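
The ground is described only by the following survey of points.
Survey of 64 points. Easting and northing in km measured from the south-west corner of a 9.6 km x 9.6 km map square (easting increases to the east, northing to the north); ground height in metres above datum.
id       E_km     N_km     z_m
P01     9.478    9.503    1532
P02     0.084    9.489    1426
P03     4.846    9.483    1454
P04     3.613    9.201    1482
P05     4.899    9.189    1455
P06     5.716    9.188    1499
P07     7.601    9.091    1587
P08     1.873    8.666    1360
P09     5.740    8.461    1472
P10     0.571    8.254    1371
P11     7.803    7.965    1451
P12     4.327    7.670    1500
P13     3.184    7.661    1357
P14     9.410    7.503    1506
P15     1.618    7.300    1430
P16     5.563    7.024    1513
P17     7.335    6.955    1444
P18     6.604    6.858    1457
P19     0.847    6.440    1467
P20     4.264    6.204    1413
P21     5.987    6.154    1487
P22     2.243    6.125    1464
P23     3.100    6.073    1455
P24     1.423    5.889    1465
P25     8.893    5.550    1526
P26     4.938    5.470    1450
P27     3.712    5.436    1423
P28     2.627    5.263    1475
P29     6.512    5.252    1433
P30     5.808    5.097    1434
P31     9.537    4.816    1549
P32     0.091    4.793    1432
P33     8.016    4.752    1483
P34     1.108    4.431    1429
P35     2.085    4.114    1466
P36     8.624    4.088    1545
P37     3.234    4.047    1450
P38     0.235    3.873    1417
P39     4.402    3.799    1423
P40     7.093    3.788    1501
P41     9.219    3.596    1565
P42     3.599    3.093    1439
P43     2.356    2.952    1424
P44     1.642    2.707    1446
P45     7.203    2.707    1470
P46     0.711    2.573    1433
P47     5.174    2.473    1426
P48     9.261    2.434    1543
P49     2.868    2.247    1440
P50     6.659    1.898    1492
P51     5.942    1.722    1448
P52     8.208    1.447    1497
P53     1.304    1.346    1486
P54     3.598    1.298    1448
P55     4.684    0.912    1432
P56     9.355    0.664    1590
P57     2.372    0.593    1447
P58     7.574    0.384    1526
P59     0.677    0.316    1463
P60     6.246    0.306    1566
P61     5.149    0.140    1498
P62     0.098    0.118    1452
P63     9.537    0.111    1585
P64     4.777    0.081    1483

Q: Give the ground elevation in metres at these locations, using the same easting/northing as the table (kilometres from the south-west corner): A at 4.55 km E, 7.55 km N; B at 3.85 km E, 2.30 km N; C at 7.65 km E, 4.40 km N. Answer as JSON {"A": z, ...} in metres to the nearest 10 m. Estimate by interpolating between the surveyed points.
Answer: {"A": 1510, "B": 1440, "C": 1520}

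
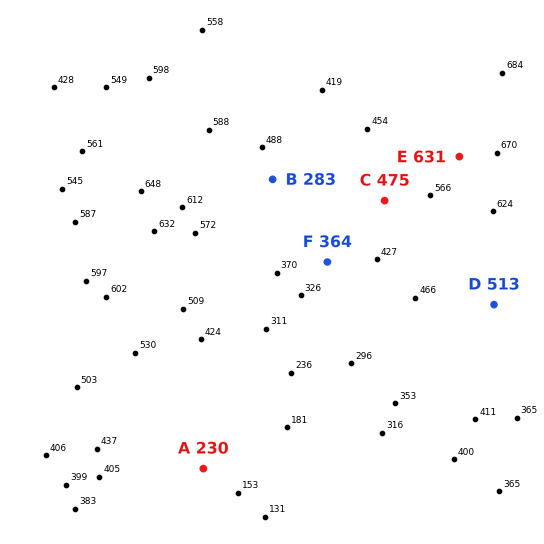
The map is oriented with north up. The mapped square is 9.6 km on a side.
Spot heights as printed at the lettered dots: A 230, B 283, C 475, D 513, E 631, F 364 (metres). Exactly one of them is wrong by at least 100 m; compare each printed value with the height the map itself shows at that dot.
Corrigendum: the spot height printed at B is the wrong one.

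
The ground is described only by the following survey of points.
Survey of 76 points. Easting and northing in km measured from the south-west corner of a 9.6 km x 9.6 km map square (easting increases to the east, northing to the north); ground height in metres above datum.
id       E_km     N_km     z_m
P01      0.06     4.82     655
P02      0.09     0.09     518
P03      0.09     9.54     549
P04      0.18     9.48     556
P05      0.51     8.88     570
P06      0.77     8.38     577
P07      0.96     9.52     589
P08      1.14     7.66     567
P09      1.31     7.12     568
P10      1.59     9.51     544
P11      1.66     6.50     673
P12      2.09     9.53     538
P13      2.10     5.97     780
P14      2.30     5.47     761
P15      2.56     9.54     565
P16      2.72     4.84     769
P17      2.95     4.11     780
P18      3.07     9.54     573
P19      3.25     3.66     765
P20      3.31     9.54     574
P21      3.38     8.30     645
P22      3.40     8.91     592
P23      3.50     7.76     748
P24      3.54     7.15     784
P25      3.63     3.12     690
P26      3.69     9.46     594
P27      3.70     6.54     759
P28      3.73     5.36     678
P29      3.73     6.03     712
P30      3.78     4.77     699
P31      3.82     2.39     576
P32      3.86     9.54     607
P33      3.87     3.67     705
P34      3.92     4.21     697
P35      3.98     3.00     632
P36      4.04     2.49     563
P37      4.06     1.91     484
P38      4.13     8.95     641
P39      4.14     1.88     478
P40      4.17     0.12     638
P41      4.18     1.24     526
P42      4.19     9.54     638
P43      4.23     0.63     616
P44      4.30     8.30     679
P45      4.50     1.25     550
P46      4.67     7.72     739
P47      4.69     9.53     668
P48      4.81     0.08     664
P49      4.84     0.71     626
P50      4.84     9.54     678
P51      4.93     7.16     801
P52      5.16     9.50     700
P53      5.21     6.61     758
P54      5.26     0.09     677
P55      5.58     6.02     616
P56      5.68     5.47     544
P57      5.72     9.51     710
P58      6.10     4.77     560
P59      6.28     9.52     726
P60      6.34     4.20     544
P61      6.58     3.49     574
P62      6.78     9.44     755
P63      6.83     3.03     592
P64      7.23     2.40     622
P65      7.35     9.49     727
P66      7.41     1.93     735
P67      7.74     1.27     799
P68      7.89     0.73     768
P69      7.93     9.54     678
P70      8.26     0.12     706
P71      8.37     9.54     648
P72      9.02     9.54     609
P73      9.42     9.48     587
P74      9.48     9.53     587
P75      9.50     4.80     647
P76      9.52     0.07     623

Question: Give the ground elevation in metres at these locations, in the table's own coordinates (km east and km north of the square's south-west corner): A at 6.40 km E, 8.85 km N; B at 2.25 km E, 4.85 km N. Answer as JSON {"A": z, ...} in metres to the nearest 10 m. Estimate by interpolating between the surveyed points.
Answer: {"A": 710, "B": 760}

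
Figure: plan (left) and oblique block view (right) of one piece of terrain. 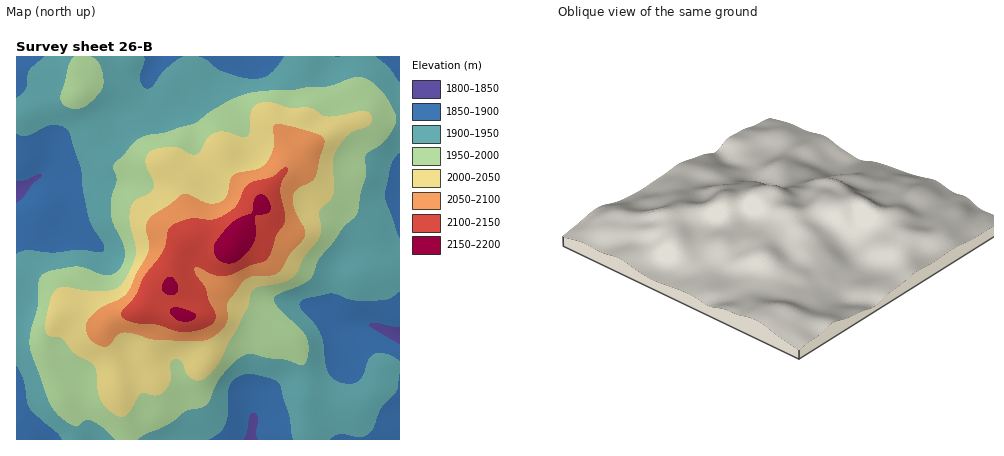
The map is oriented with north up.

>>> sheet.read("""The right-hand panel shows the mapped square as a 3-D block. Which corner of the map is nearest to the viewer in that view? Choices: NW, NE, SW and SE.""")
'NW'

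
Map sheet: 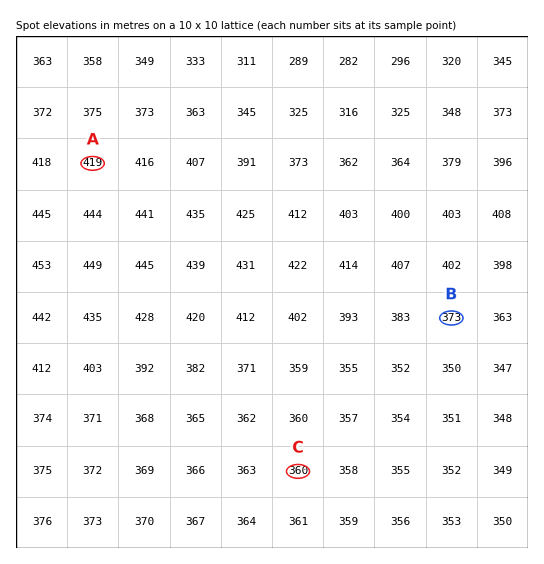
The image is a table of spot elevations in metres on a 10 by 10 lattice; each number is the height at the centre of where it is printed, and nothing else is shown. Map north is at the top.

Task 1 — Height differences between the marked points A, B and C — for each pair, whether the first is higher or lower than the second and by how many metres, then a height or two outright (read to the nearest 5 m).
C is lower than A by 60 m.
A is higher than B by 45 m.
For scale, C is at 360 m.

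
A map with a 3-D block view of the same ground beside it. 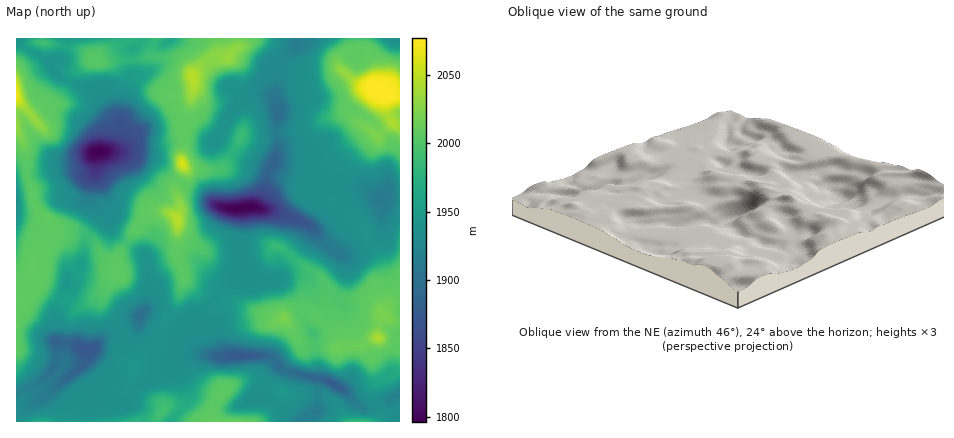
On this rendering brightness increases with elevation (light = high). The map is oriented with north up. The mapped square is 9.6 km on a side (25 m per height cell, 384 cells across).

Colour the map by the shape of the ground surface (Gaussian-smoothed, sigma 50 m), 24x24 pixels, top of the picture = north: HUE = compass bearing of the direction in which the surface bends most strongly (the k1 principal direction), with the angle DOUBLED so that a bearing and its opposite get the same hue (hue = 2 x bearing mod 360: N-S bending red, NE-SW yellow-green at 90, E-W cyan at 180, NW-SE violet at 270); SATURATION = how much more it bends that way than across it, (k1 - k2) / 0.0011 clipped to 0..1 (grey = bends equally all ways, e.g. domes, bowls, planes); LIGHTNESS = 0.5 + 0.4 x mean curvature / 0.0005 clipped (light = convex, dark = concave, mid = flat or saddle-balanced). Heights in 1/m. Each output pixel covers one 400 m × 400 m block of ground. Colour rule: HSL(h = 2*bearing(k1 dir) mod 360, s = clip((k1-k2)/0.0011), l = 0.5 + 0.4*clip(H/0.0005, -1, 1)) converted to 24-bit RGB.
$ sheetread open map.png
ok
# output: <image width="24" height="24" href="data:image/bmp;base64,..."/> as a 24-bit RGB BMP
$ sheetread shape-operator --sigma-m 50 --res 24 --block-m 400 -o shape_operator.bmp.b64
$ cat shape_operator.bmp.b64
<image width="24" height="24" href="data:image/bmp;base64,Qk32BgAAAAAAADYAAAAoAAAAGAAAABgAAAABABgAAAAAAMAGAAATCwAAEwsAAAAAAAAAAAAAM49Pn50ykEA5fIFVZnU9Z3UzbIc4xTe9ymCDT2XKMrKlvoGqjLtZBaY93iVL6kKGm06bqVNwO3VOiZFGM7cadVwUpT0QnGGfunxSR4ZUR1q6qoKdfXuBg36Agn96SnaCh87At5jJXkWnmUtjwIqB51szGl01f3JZqXSKdXmnXWK1l+jevwu3tTo2q7VIMHIqPZRFOZdTK60rGcKYz4rIinqIhXd9c4xoXoFEfXk/WnlTTpOsvL3j59f0eTjtZ6Ooc8XEyFUpmFQAMw8ASJ4CsH1DuMhWvnGlm9NRXrqvJWutOsaOHoJq0HmUbnKPpoSKdHqEfYB+co95N8RnN4MegW8m3zCw4maRTQgjrwsAO9yHY37ZPt2GJLKpztOfOnGG0OK7M6bLMyuMqns/UVceqKYqm5l6iYZyinqDe4GBlodzo0wtgGUoYk0Ud2sCXGIKSStat+zCd2fNiqzCnoO8cYG+tX5AVYq32q9PfCEoeheNuzk1dZfEIMGTjKd7Pna3qHaEhn55hH6BiH2VmHawg2HIwlfMjXncYtTbdr2CaEZ8f5hvf4R1WV6F4eehezqbwnmUN6HBSEuEx3SYi0JDWcc0Z7FOGUtAtnlUm3dvcYNjfnt2gXh9TFB9oYW2gaSrkpC/fVudb36ge4qJeXmIem+Co45pdKSpi3iG1XqBKHuMTXKzxITM3a2nKWk+fkG3N7OKsi2Ry9VLRqNfZHmLVZetUtmqmGjRqXvOuWquiHOKi4l5aGabenaTbJVwnXKBhHx9romFL8LKOE9qo29jtYF+2JfOIcvEY2WGTymE5dW2WZunWIN7cn5peXxZY4Q8OkomxnM8jmpziNKkJGCs3WbIoICSiXSDl3x/jop/zlhHOYmIPDiDsLGFnaqHcD3bYS+AUMR8sMiJoE57UJhrZn+GgXSAk0pHQUN3WsZjmN/V0Uh/cjeHJ35T0YSUs2zAzKSChoB/w1+DWZ6kKYSYcM+22amSVx8qRytRkMaAnohvfnWuhLTHVlGBaliDwIKjbrjSbubBlXBHgDI9ZDk0eJ1aT5Y9UyZm3bmchYB+j3+DpoidTuPhNHKo0B5/4XXFVLXNrUZfWMRFZNKUsUSqboHNaHLfodvlpa7boGW1jTqJrTRYfaSXfpCEcpOKIjxx1X8yo517jMXUl8LhtyiGd0RWIVhu4p+OhGGQTqDBqeSRS+rOYcfqOEC+Z0icwEpXizYZUBwIYB4KdMyAgImGf5OBWICVSVOM4Komk+p6WmAaeVMlXEmdlXW5LD964MCNYH6fTcWi8eikVXIOMxMAMy8AKDIBMiwDoTYZWOGqj9XSf4yKfYaAhKF7eFh8SkV2u+5m0dahNDiXguHBKkShZCSM2I3cPdDO0XuuaqRy4YxVtwJVTUCalcDITLHOLbTEPFmxnsWYfoKCgIF/io16imhfh4pfMyxfzvahY686wbhEfTsnNoGtUGaqOa5EUi6ewF9Y4C2d+f9gflznn5jrp8jaj3vQHWCcaJS0p4p4g4B+gH5+iHd2i1VZj5lRJxlQqtqAo3Y4q7IuO5wxGjwqS2Aui146KGBkzpwjHXeW/P/MKLe8i0Gs3GhvaYdMrEJGLU5crbB7goN/hnSBf1RlsUJw3YRtFYqmfcRr2imIyuafqTO8MiBuIZeKNcVlM3eQX03JuNVmzLxWf28pK1VC2F1wrcWMkG20KTeLhKZwhHlvcFNYmkV5fLqWvbGOSkCLeyqYit+y1qGHiC69fDrORKWkZm+PezdVImsru9ZUnJZ91HSRJZKFK6+Z3aOhWGmnLy+mqn+Gvkm8nlK2bcGpfbmqjzNdjN2PJvKTlkGKu4Z2W0TKumrInDulWTM3R5irYC+hg9qHqVVUka9ldl/GMnx0pYtHsZhpMSlOrLJqSJCKvFmzsKJ4cx0rlMlPp8EqHmfVbJOpjr/Jt1imjk+OrHSxbmi/JzauyOfge4WQvkmMqsyGKKOJk06ZfZFrmFJQQ0eDiaiCb1t7kYEqrDOIm8nVjrS1nMnIlie0T69qZh86wR04m2kpXnwkPKlDM5RmYagnr2WGZ2zKyJqJuRpVRGEYMrsjXFicWXmjgo98Six72c6GVNe7T77hwKXbt+DBrobKhx5HQG80hkKHvrXYpazbdmbJclTWVLLLW7mqR7Fmv2COsG7Hsqrcz71xKFpXXJZ7eHSrIiSV1N6zuK1bTms+Zpgq08VFxQBau6f/cZrzQbnhh6rOwY3OulvCQYVzx71JH3RUt1hiYYRYdKNtsYO94JjZVpHhTZ+fQGpRR4yMKMph46DcnaLalOjWWx0o"/>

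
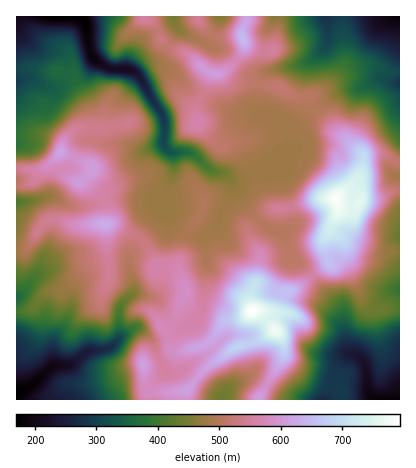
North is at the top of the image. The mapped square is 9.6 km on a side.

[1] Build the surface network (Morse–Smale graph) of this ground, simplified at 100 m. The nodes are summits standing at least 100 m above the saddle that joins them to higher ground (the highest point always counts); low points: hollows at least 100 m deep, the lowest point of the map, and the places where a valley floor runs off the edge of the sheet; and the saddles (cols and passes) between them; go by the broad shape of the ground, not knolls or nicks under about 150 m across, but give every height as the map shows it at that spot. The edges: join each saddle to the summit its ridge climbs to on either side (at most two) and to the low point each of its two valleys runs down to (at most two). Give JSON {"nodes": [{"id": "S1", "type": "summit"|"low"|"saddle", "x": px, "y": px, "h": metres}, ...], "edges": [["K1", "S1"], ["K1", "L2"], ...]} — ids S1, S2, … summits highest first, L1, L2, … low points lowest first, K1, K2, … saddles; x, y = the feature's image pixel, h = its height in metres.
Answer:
{"nodes": [
{"id": "S1", "type": "summit", "x": 252, "y": 310, "h": 794},
{"id": "S2", "type": "summit", "x": 336, "y": 198, "h": 790},
{"id": "S3", "type": "summit", "x": 242, "y": 38, "h": 649},
{"id": "L1", "type": "low", "x": 16, "y": 392, "h": 169},
{"id": "L2", "type": "low", "x": 52, "y": 16, "h": 171},
{"id": "L3", "type": "low", "x": 388, "y": 400, "h": 180},
{"id": "L4", "type": "low", "x": 398, "y": 16, "h": 180},
{"id": "L5", "type": "low", "x": 222, "y": 400, "h": 441},
{"id": "K1", "type": "saddle", "x": 268, "y": 320, "h": 746},
{"id": "K2", "type": "saddle", "x": 268, "y": 384, "h": 589},
{"id": "K3", "type": "saddle", "x": 312, "y": 276, "h": 558},
{"id": "K4", "type": "saddle", "x": 142, "y": 242, "h": 531},
{"id": "K5", "type": "saddle", "x": 312, "y": 108, "h": 499},
{"id": "K6", "type": "saddle", "x": 260, "y": 168, "h": 480}],
"edges": [["K1", "S1"], ["K1", "L1"], ["K1", "L3"], ["K2", "S1"], ["K2", "L3"], ["K2", "L5"], ["K3", "S1"], ["K3", "S2"], ["K3", "L2"], ["K3", "L3"], ["K4", "S1"], ["K4", "L1"], ["K4", "L2"], ["K5", "S2"], ["K5", "S3"], ["K5", "L2"], ["K5", "L4"], ["K6", "S1"], ["K6", "S3"], ["K6", "L2"]]}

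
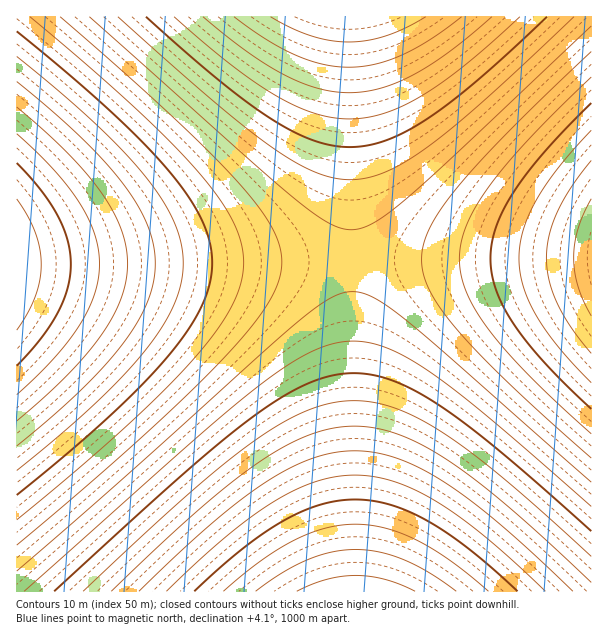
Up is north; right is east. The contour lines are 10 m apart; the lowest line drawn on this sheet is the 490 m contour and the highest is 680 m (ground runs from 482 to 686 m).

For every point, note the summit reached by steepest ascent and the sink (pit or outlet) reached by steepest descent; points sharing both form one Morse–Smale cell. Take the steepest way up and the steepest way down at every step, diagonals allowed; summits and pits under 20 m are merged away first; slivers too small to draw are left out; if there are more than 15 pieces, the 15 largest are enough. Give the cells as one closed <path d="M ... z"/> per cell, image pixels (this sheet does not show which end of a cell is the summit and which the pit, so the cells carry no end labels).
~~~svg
<path d="M351 260l-334 4-1 327 338 1z"/><path d="M348 16l-331 0-1 247 118 1 217-4-1-213z"/><path d="M591 259l-239 2 4 331 236-1z"/><path d="M591 16l-242 1 4 243 239-2z"/>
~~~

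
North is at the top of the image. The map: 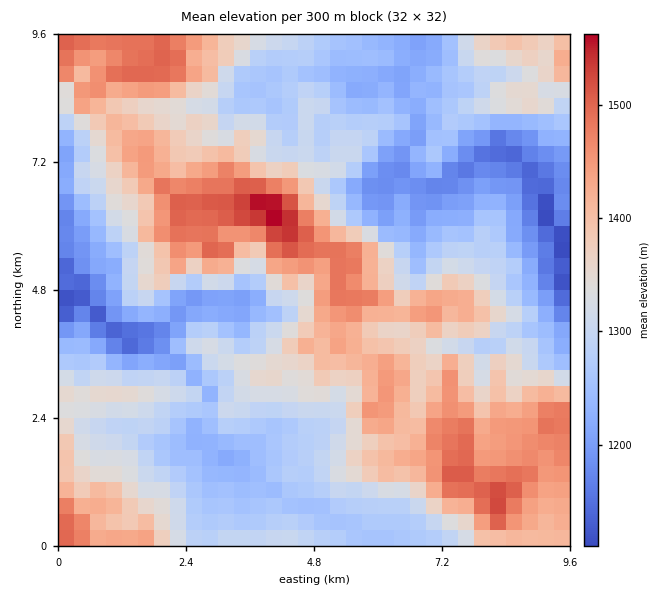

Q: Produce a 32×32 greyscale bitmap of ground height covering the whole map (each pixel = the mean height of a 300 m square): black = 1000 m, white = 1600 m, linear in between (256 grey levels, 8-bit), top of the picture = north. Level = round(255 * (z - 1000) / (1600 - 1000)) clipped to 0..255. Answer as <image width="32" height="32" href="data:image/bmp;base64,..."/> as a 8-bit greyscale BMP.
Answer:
<image width="32" height="32" href="data:image/bmp;base64,Qk02CAAAAAAAADYEAAAoAAAAIAAAACAAAAABAAgAAAAAAAAEAAATCwAAEwsAAAABAAAAAAAAAAAAAAEBAQACAgIAAwMDAAQEBAAFBQUABgYGAAcHBwAICAgACQkJAAoKCgALCwsADAwMAA0NDQAODg4ADw8PABAQEAAREREAEhISABMTEwAUFBQAFRUVABYWFgAXFxcAGBgYABkZGQAaGhoAGxsbABwcHAAdHR0AHh4eAB8fHwAgICAAISEhACIiIgAjIyMAJCQkACUlJQAmJiYAJycnACgoKAApKSkAKioqACsrKwAsLCwALS0tAC4uLgAvLy8AMDAwADExMQAyMjIAMzMzADQ0NAA1NTUANjY2ADc3NwA4ODgAOTk5ADo6OgA7OzsAPDw8AD09PQA+Pj4APz8/AEBAQABBQUEAQkJCAENDQwBEREQARUVFAEZGRgBHR0cASEhIAElJSQBKSkoAS0tLAExMTABNTU0ATk5OAE9PTwBQUFAAUVFRAFJSUgBTU1MAVFRUAFVVVQBWVlYAV1dXAFhYWABZWVkAWlpaAFtbWwBcXFwAXV1dAF5eXgBfX18AYGBgAGFhYQBiYmIAY2NjAGRkZABlZWUAZmZmAGdnZwBoaGgAaWlpAGpqagBra2sAbGxsAG1tbQBubm4Ab29vAHBwcABxcXEAcnJyAHNzcwB0dHQAdXV1AHZ2dgB3d3cAeHh4AHl5eQB6enoAe3t7AHx8fAB9fX0Afn5+AH9/fwCAgIAAgYGBAIKCggCDg4MAhISEAIWFhQCGhoYAh4eHAIiIiACJiYkAioqKAIuLiwCMjIwAjY2NAI6OjgCPj48AkJCQAJGRkQCSkpIAk5OTAJSUlACVlZUAlpaWAJeXlwCYmJgAmZmZAJqamgCbm5sAnJycAJ2dnQCenp4An5+fAKCgoAChoaEAoqKiAKOjowCkpKQApaWlAKampgCnp6cAqKioAKmpqQCqqqoAq6urAKysrACtra0Arq6uAK+vrwCwsLAAsbGxALKysgCzs7MAtLS0ALW1tQC2trYAt7e3ALi4uAC5ubkAurq6ALu7uwC8vLwAvb29AL6+vgC/v78AwMDAAMHBwQDCwsIAw8PDAMTExADFxcUAxsbGAMfHxwDIyMgAycnJAMrKygDLy8sAzMzMAM3NzQDOzs4Az8/PANDQ0ADR0dEA0tLSANPT0wDU1NQA1dXVANbW1gDX19cA2NjYANnZ2QDa2toA29vbANzc3ADd3d0A3t7eAN/f3wDg4OAA4eHhAOLi4gDj4+MA5OTkAOXl5QDm5uYA5+fnAOjo6ADp6ekA6urqAOvr6wDs7OwA7e3tAO7u7gDv7+8A8PDwAPHx8QDy8vIA8/PzAPT09AD19fUA9vb2APf39wD4+PgA+fn5APr6+gD7+/sA/Pz8AP39/QD+/v4A////ANTKtri3up6Kenh+fn6AgX13dXBtbnBydX2Jqauvrq6v08ivp6OsloV1cnRxcnZ4dG9tbnJycnV/j5i91sG3sLTKtLWxopeShXNub2xucW1ra3R2d3h4gpuxtNLfzLu1t7GhrqiWiYp8cGpsaWpocHJ2gX6Di4mZtdDR1t3WxLq7ppmTko2CfHRsZWRjZ3B2dX2MlKGsqK/C2NjLzdHOv8Gnj4uMin1waWlhXWBpb3R3foibqK61ucHR1L6/w8bByKSKhoR+dG9pYWJmaWlvdXd6hpSeqKuzyc7Tur3AxcfJloaBfHt9em1iand2cm5yeHl/lLa4razGzM+2vsDBz82OjYuHiYR9dXJvg4F8fH+CgYOfwb6uo7nDvqe4tbvKzJWRlZaUkIqEfmJ+iIqKi5GSiZSxwLOercKrmamcrbKuiX2FhHx9gHphcXmLlpiQkqKbnbO/uJ6mw5+KppKUmIdycHRjWV9aVmiDiY6QlZearKuwtLyxn5u0n4eelYJyaWZnXEg9RU5phYqDdXuKobOsurOppqGcjYeAdniHgW5fUltFOj9CSVl1eGxkeYKQobG4s6KamqCtm6GcgXpuaFs4STZSXWNfUlteXFpla3uVt8DFs7KwvMCvtKmYiXZgSTM2SVh5gG1ZUlhZV1+BhI+9zs3LvKCyuba0n4h4ZlU9PjtNYX6WoIF0h4NtdJGqmbjOxrKehnyRopyNf29iSDI7T1tef5GkuZy2s46JuL3CvM7NspyAaX6IhH98dl1DN0lRXWl6kqjEvtTSrKLQ2tLPz8uzkXZkcXl7eHhmVEUvSlVle4uuxNDOz8LBx+Dl1sGvoYtnZVxmbmx3clxOPTFJXG2Ij6fA1dPT19/k7+bLtIhyYVZgVF5fX25vXEcvRlFpepGXo8PX1tna4e3s26+WfGVSUV1RUFVXYWJXQDFNXnyDl6K3zsfKzs7Y1sq/o4JxXU5NUU1JSk9WUlE9PEtcgIqbr763q7e9yb2mnKGMi4d2Vk1LWmFJQ0tJRTtDTFl1jaq6v7OjoqiuoYuCgYN7goJvV1FjcV5NQT48R01TYnmVrLi6r6KZkIufloB2gXZ/f3pnXFZrbFlTQktRYWJ7kKOwq6KZlJyYf4iHdHODdnh1dnVuWWZ0cGxjY2ZqcJC6saSel5WSiYh2cHFuc4OBbWhma2JeanF7ho2Sl5J9kb/Etrq+vK2akoBubXB1fHdoXF1jWmNibW96j5WViovHrsLQ1NTTzbqthXJwbXJsaWFgYFxYX2ZudXx7g4+Zr8/CvcfP0tXStKuhi3l0dXZvZ2hpZ19bXWmBkI6YnZi11tHNztDQ1Mu+sKCXioOAenNta2ZiXlhcbIWao6iinKs="/>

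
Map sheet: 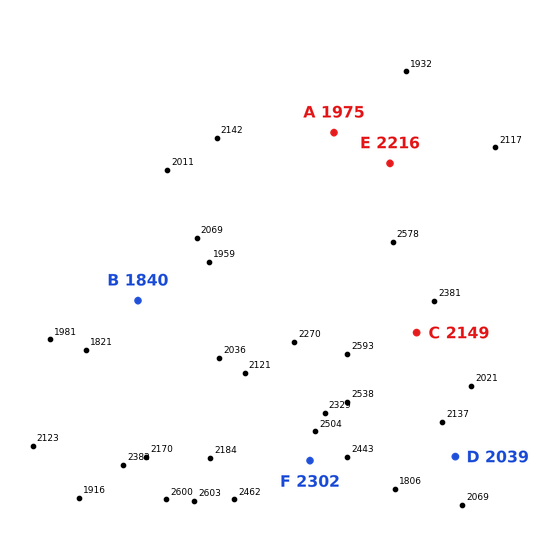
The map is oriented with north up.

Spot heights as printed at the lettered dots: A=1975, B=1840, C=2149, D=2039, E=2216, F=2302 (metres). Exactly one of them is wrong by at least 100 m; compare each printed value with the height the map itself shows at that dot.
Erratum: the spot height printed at C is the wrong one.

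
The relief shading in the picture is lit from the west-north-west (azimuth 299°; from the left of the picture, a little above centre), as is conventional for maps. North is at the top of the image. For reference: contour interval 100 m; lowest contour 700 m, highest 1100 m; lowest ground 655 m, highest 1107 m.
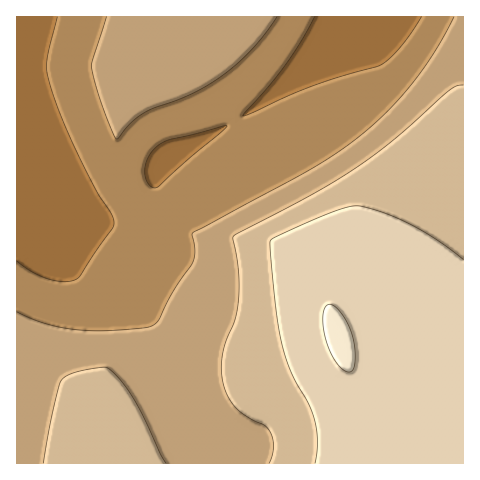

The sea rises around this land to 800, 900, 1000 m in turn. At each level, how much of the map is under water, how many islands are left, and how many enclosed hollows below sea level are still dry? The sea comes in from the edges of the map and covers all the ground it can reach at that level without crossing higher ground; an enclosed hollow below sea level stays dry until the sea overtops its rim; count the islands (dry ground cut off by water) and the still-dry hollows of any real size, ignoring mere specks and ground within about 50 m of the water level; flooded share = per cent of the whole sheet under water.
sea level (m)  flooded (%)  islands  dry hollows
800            38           0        0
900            62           0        0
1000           79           0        0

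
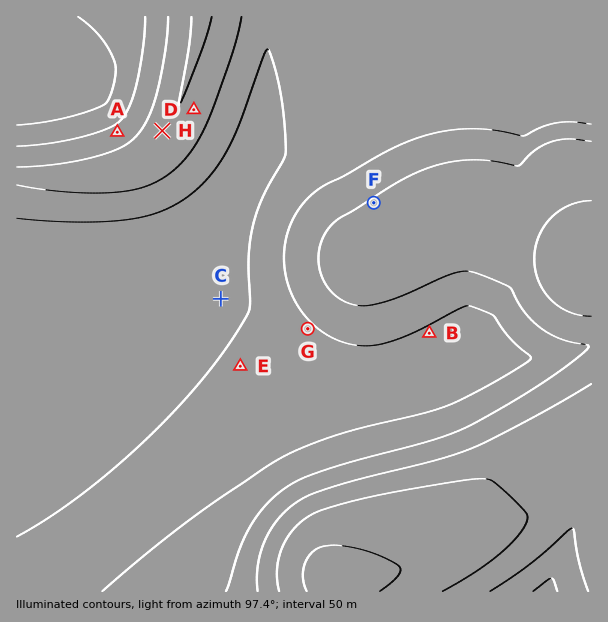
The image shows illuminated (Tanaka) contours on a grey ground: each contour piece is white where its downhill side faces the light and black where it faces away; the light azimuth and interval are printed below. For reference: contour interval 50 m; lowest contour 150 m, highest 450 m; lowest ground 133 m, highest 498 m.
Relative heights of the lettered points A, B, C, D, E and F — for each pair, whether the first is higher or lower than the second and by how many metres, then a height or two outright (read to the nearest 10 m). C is higher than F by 110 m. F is lower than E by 90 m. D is lower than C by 90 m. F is lower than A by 80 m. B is higher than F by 60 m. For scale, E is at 390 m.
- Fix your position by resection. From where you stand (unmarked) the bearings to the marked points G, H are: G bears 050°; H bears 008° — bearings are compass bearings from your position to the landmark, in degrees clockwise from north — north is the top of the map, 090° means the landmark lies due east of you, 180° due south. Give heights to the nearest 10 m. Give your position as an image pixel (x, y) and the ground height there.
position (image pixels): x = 111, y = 494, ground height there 390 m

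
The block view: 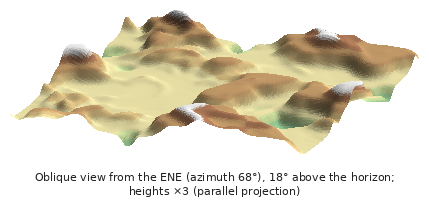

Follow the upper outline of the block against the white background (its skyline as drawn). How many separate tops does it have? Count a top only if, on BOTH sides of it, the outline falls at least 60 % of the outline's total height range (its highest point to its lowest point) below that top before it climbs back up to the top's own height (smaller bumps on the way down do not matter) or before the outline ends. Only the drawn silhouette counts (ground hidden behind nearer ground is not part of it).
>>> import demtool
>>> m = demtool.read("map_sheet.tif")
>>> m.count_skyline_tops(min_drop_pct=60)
0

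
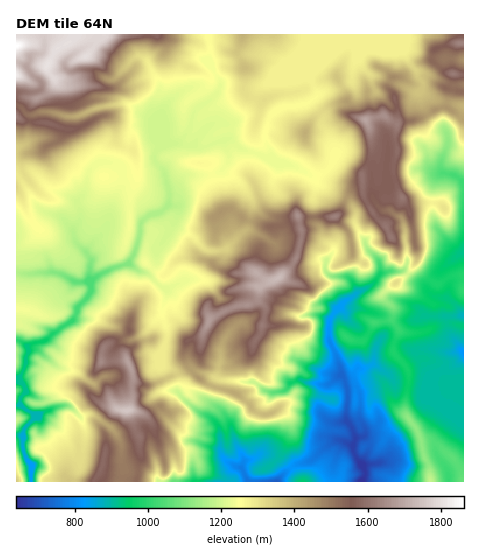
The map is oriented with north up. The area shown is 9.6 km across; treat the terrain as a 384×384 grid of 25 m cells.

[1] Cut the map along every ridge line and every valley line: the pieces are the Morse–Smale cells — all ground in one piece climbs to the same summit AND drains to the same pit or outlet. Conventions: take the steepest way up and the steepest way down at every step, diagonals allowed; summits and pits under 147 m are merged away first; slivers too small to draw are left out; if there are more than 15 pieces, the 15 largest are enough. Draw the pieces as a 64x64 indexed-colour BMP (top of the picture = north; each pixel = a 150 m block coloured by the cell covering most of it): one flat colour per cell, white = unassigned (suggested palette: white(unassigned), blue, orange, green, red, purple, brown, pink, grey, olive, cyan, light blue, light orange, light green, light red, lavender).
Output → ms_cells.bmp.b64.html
<image width="64" height="64" href="data:image/bmp;base64,Qk12CAAAAAAAAHYAAAAoAAAAQAAAAEAAAAABAAQAAAAAAAAIAAATCwAAEwsAABAAAAAAAAAA////ALR3HwAOf/8ALKAsACgn1gC9Z5QAS1aMAMJ34wB/f38AIr28AM++FwDox64AeLv/AIrfmACWmP8A1bDFAABERERESIiIiIiIiIiIiIiFVVVVVVVVVVWZmZmZmZmZAEREREREiIiIiIiIiIiIiFVVVSVVVVVVVZmZmZmZmZkARERERESIiIiIiIiIiIiCVVVSIlVVVVVVmZmZmZmZmQREREREREiIiIiIiIiIiCIiVSIiIiVVVVWZmZmZmZmZBERERERESIiIiIiIiIiCIiIiIiIiIlVVVZmZmZmZmZkERERERERIiIiIiIiIiIIiIiIiIiIiJVJVmZmZmZmZmQREREREREiIiIiIiIiIgiIiIiIiIiIiIlWZmZmZmZmZBERERERESIiIiIiIiIiCIiIiIiIiIiIiVZmZmZmZmZkARERERERIiIiIiIiIiCIiIiIiIiIiIiVZmZmZmZmZmQAERERERESIiIiIiIiCIiIiIiIiIiJVVVmZmZmZmZmVBERERERERIiIiIiIiCIiIiIiIiIiIlVVWZmZmZmZlVUUREREREREiIiIiIgiIiIiIiIiIiIiVVVZmZmZmZlVVRREREREREiIiIiIgiIiIiIiIiIiIiJVVVmZmZmZlVVVFERERERESIiIiIiCIiIiIiIiIiIiIlVZmZmZmZVVVVUURERERERIiIRESIIiIiIiIiIiIiIiJVmZmZlVVVVVVRRERERERIiIhEREQiIiIiIiIiIiIiIiVZmZlVVVVVVVFEREREREiIhEREMzIiIiIiIiIiIiIiJVVZlVVVVVVVURREREREREREREQzMiIiIiIiIiIiIiIlVVVVVVVVVVVRFERERERERERERDMyIiIiIiIiIiIiIiVVVVVVVVVVVVEUREREREREREREMzIiIiIiIiIiIiIiVVVVVVVVVVVVURERREREREREREQzMzIiIiIiIiIiIiJVVVVVVVVVVVVREREUREREREREREMzMyIiIiIiIiIiIlVVVVVVVVVVVVERERFEREREREREMzMzIiIiIiIiIiIiVVVVVVVVVVVVURERERREREREREQzMzMyIiIiIiIiIiJVVVVVVVVVVVVREREREURERERERDMzMzMyIiIiIiIiIiVVVVVVVVVVVVERERERREREREREMzMzMzMzMiIiIiIiIlVVVVVVVVVVUREREREURERERERDMzMzMzMzIiIiIiIiJVVVVVVVVVVRERERERFERERERDMzMzMzMzMiIiIiIiIiBVVVVVVVVVEREREREURERERDMzMzMzMzMzIiIiIiIiAAVVVVV1VVURERERERFERERDMzMzMzMzMzIiIiIiIiIAAFVVd3dVVRERERERERFEQRMzMzMzMzMzIiIiIiIiIiAAd3d3d3VVERERERERERERETMzMzMzMzMiIiIiIiIiIAB3d3d3d1URERERERERERERMzMzMzMzMzIiIiIiIiIiB3d3d3d3dREREREREREREREzMzMzMzMzMyIiIiIiIiJ3d3d3d3fdERERERERERERERMzMzMzMzMzMiIiIiIiInd3d3d3fd0RERERERERERERETMzMzMzMzMyIiIiIiInd3d3d3d93RERERERERERERERMzMzMzMzMzIiIiIiIid3d3d3d93dERERERERERERERETMzMzMzMzMzMiIiIiJ3d3d3d33d0RERERERERERERERMzMzMzMzMzMzMzMyJ3d3d3d3fd3RERERERERERERERMzMzMzMzMzMzMzMzMnd3d3d3d93dEREREREREREREREzMzMzMzMzMzMzMzM3d3d3d3d33d0RERERERERERERETMzMzMzMzMzMzMzOqp3d3d3d3fd3REREREREREREREREzMzMzMzMzMzMzOqqqd3d3d3d93dERERERERERERERERMzMzMzMzMzMzOqqqp3d3d3d33dARERERERERERERERERERMzMzMzMzZmqqqqd3d3d3dwABERERERERERERERERERETMzMzNmZmZqqqp3d3d3d3AAERERERERERERERERERERMzM2ZmZmZmaqqqd3d3d3cAAAABEREREREREREREREREzNmZmZmZmZqqqp3d3d3dwAAAAAREREREREREREWERETZmZmZmZmZqqqqnd3d3d3cAAAAAERERERERERERZhERZmZmZmZmZmqqqqd3d3d3dwAAAAAREREREREREREWYRFmZmZmZmZmqqqqd3d3d3d8AAARERERERERERERERZmZmZmZmZmZmaqqqp3d3d3d8zAERERERERERERERERFmZmZmZmZmZmZqqqqqqqd3d8zMwRERERERERERERERERZmZmZmZmZmZqqqqqqqp3d8zMzBERERERERERERERERERZmZmZmZmZqqqqqqqqnd3zMzMEREREREREREREREREREWZmZmZmZmbqqqqqqqd3fMzMwRERERERERERERERERERZmZmZmZmZu7qqqqqd3d8zLzBERERERERERERERERERFmZmZmZmZu7u7qqqqnequ7vM8RERERERERERERERERFmZmZmZmZm7u7uqqqqqqu7u8z/8REREREREREREREREWZmZmZmZmZu7u6qqqqqq7vMzP//8RERERERERERERERZmZmZmZmZmvu7uqqqqq7u8zM////ERERERERERERERFmZmZmZmZma77u6qqqq7u7zMz////xEREREREREREREWZmZmZmZmZru767u7u7u7u7zP////8RERERERERERERZmZmZmZmZmu7u7u7u7u7u7u7"/>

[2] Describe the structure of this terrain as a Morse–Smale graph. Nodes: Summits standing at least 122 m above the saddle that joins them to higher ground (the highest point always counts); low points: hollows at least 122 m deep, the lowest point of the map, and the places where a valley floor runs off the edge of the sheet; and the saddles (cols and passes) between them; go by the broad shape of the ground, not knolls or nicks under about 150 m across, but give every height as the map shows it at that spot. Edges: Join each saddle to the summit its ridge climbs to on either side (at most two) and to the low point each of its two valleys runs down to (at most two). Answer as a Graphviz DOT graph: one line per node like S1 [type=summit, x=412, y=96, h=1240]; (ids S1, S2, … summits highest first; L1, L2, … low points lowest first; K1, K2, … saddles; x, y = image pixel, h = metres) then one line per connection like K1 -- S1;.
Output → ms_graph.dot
graph terrain {
  S1 [type=summit, x=17, y=46, h=1863];
  S2 [type=summit, x=126, y=410, h=1757];
  S3 [type=summit, x=278, y=278, h=1737];
  S4 [type=summit, x=365, y=120, h=1695];
  S5 [type=summit, x=460, y=43, h=1633];
  S6 [type=summit, x=17, y=480, h=1348];
  S7 [type=summit, x=17, y=420, h=1191];
  S8 [type=summit, x=431, y=481, h=1183];
  L1 [type=low, x=362, y=480, h=639];
  L2 [type=low, x=32, y=481, h=826];
  K1 [type=saddle, x=347, y=198, h=1440];
  K2 [type=saddle, x=430, y=114, h=1437];
  K3 [type=saddle, x=423, y=89, h=1361];
  K4 [type=saddle, x=172, y=375, h=1354];
  K5 [type=saddle, x=221, y=250, h=1338];
  K6 [type=saddle, x=262, y=107, h=1307];
  K7 [type=saddle, x=408, y=386, h=958];
  K8 [type=saddle, x=28, y=411, h=892];
  K9 [type=saddle, x=25, y=452, h=856];
  K1 -- S3;
  K1 -- S4;
  K1 -- L1;
  K1 -- L2;
  K2 -- S4;
  K2 -- S5;
  K2 -- L1;
  K3 -- S4;
  K3 -- S5;
  K3 -- L1;
  K3 -- L2;
  K4 -- S2;
  K4 -- S3;
  K4 -- L1;
  K4 -- L2;
  K5 -- S3;
  K5 -- L1;
  K5 -- L2;
  K6 -- S1;
  K6 -- S3;
  K6 -- L2;
  K7 -- S4;
  K7 -- S8;
  K7 -- L1;
  K8 -- S2;
  K8 -- S7;
  K8 -- L2;
  K9 -- S2;
  K9 -- S6;
  K9 -- L2;
}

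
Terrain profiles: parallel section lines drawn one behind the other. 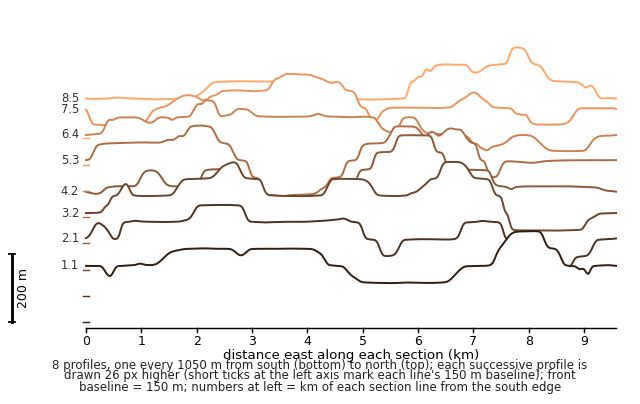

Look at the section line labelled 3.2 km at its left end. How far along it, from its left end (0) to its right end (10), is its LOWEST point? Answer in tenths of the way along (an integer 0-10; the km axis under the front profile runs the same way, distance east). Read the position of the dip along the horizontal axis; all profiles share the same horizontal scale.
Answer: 9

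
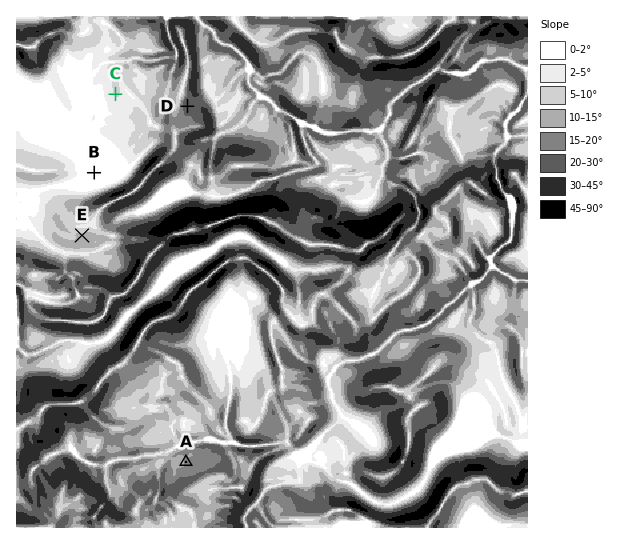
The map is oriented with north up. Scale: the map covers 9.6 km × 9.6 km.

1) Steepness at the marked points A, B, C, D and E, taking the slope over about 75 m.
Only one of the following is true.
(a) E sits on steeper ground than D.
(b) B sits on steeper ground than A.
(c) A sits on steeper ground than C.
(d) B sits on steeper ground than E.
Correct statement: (c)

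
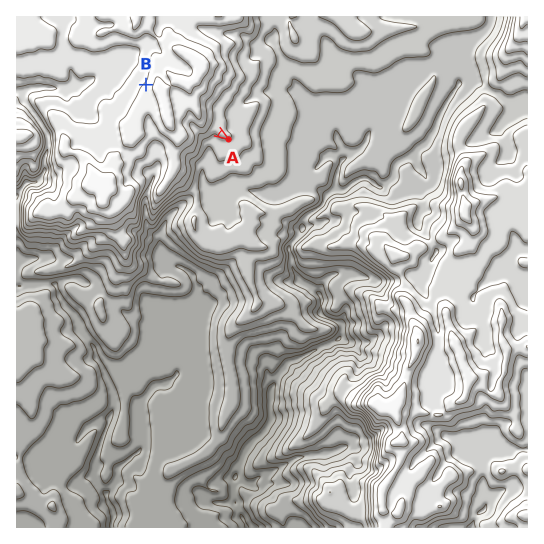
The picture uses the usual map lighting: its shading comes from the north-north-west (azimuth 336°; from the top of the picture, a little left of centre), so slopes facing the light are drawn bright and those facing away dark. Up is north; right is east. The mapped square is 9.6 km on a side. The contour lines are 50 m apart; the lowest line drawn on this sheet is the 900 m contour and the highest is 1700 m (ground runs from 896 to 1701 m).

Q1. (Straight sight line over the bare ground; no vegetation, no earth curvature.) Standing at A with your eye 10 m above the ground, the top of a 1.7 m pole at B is out of sight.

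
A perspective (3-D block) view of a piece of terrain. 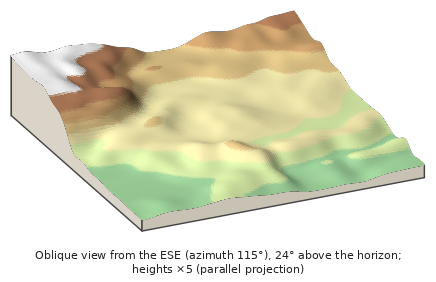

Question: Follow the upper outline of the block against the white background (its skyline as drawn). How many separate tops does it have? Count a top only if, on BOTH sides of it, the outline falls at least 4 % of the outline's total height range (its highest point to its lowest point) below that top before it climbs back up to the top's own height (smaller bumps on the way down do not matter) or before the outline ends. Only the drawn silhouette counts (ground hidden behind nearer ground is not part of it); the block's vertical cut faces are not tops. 2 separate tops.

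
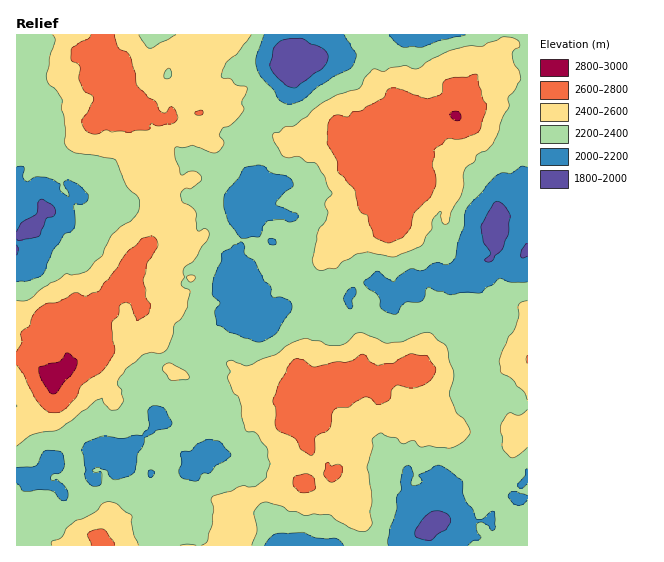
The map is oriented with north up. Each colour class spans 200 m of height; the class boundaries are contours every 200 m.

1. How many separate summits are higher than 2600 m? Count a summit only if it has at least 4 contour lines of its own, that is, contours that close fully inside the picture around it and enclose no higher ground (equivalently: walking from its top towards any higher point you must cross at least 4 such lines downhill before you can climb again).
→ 0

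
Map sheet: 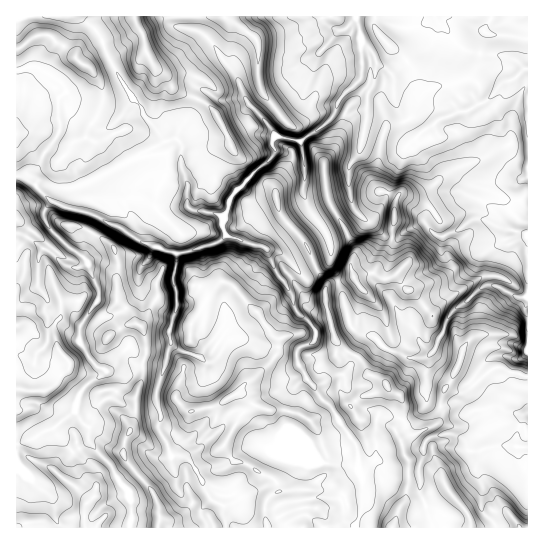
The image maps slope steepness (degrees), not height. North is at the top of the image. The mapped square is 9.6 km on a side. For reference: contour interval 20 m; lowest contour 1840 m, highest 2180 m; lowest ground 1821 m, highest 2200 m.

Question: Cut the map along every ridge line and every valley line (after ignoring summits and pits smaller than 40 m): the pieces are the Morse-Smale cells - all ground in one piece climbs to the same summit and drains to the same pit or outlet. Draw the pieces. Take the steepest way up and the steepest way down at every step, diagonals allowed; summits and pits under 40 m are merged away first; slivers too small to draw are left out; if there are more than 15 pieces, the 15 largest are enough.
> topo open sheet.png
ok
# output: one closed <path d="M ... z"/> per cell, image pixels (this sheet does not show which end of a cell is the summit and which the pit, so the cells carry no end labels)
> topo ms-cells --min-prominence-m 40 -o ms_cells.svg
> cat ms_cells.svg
<path d="M527 16l-352 0 0 7 3 4 23 5 8 7 12 19 14 15 13 30 17 18 10 14-3 7 3 7-2 6-19 17-12 15-6 3-7 11-1 9-4 7-9-4-21-2-6-4 0-22-7-18 0-22-4-6-12 2-17 10 1 22-13 13-11 17 8 16 0 8-4 6-35-18-23-6-20-8-16-17-9-7-10 0 0 72 11-12 26 16 16 14 9 1 9-4 12 25 0 9-19 28-1 15 14 22 12 8-21 16-5 8-4 16-22 18 18 22 14-6 4-6 6 10 16 16 9 18 8 8 3 8 1 19-2 10 95-1-1-21-15-8-17-35-10-7-11-1-3-10-9-15 2-13-4-11-1-13 15-48 12 7 16 5 25-32 0-22 3-6 36-35 4-11 15 29 9-5 4-7 8 8 3 0 17-9 8-8 0-14-7-16-9-12 35-20 5 13 32 27 11 0 23-14 4 0 10 12 10 1 13-5 17-12 11 1 15 8 27 6z"/><path d="M267 251l-4 11-36 35-3 6 0 22-25 32-16-5-12-7-15 48 1 13 4 11-2 13 9 15 3 10 11 1 5 3 10 12 12 27 15 8 2 22 128 0 1-2-5-2-5-6-2-15 6-3 10-1 4-4 0-16-4-8-2-22-26-43-10-7-6-12-8-8-10-17 0-12 6-5 10-2 3-6 0-6-11-14-8-4-4-8-1-11-15-20z"/><path d="M81 16l-65 1 0 158 7 1 12 8 16 17 20 8 23 6 35 18 4-6 0-8-8-16 11-17 13-13-1-22 16-10-7-11-10-11-6-12-9-9-12-19-24-49z"/><path d="M174 16l-92 0-1 2 12 9 8 11 4 13 15 28 12 19 9 9 6 12 10 11 8 11 12-2 3 3 1 25 7 18 0 22 6 4 21 2 8 4 5-7 1-9 7-11 6-3 10-13 21-19 2-6-3-7 3-7-10-14-17-18-13-30-14-15-12-19-8-7-23-5-3-4z"/><path d="M427 401l-6 10-16 9-7-3-21 0-2 17 1 24-9 9-8 3 4 9 0 27-8 21 172 1 1-81-12-1 3-20 4-9 2-2-19-3-5-4-32 3-11-8-23 2z"/><path d="M527 236l-17 8-13 1-20 11-6 11-15 16-10 10-23 16-10 12 0 6 7 15 12 11-4 5 0 9-3 6 2 28 8 4 23-2 11 8 32-3 5 4 13 3 7-2-7 13-3 11 1 10 11-1z"/><path d="M350 197l-35 20 9 12 7 16 0 21 6 11 12 46 10 10 14 3 12 12 16 5 5 4 20 0 6-4-13-14-6-12 2-10 32-24 24-26 6-11 20-11 13-1 18-9-27-7-19-9-7 0-17 12-13 5-10-1-10-12-4 0-23 14-11 0-32-27z"/><path d="M330 260l-7 7-17 9-3 0-8-8-2 5-10 8 9 13 1 11 4 8 8 4 11 14-1 10-18 9 0 12 10 17 8 8 6 12 10 7 9 17 16 22 3 24 3 0 14-11-1-24 2-17 21 0 7 3 10-5 10-10 0-32 4-16-23 0-5-4-16-5-12-12-18-5-6-8-6-29z"/><path d="M27 237l-11 13 1 194 14-4 10-7 12-4 20-16 6-18 5-8 21-16-12-8-14-22 1-15 19-28 0-9-10-23-4-2-7 4-9-1-16-14z"/><path d="M54 429l-5 0-18 11-15 5 0 82 113 1 3-10-1-19-3-8-8-8-9-18-16-16-6-10-4 6-14 6z"/><path d="M362 496l-3 3-10 1-6 3 2 15 8 7 3 0 4-8 3-11z"/>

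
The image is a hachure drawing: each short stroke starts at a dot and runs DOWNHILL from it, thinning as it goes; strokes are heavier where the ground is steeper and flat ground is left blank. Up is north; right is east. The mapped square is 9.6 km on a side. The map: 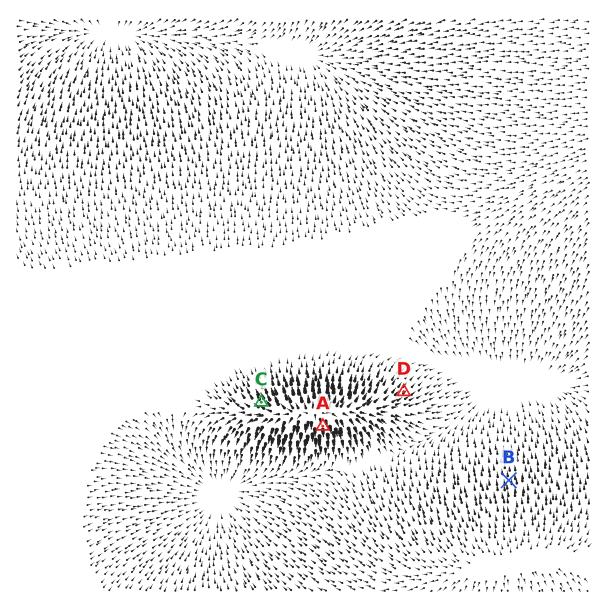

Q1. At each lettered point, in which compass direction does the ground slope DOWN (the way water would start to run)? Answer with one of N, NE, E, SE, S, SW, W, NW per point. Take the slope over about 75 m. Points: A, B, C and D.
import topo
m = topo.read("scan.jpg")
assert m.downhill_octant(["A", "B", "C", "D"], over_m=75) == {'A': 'S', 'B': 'N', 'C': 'NW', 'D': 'NE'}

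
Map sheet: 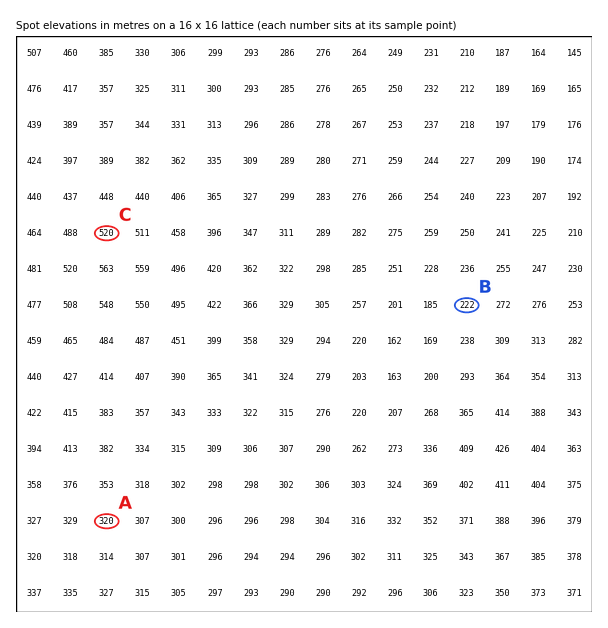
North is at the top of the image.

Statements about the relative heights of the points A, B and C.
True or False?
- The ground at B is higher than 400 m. False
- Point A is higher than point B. True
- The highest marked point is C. True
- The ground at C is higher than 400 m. True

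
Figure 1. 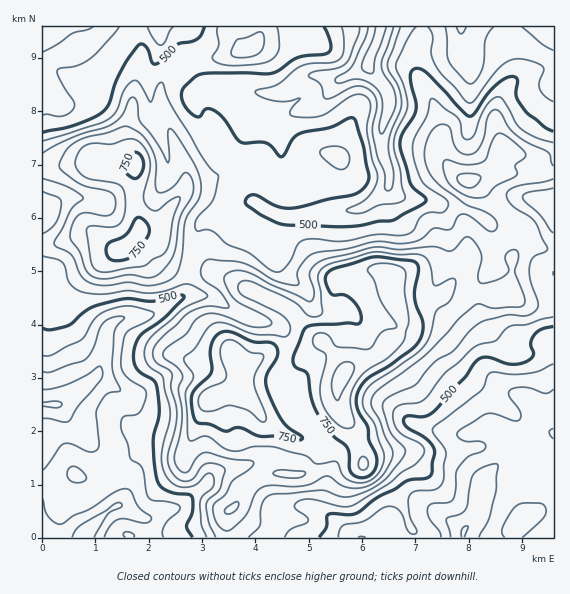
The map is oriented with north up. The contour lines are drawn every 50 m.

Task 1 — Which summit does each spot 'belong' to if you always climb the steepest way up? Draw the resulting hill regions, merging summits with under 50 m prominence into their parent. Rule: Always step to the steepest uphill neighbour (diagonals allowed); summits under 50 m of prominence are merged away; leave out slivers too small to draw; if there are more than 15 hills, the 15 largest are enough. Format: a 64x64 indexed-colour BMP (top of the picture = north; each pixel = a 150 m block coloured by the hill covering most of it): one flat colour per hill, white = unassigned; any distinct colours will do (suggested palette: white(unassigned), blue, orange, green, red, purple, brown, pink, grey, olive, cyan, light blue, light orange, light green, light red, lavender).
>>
<image width="64" height="64" href="data:image/bmp;base64,Qk12CAAAAAAAAHYAAAAoAAAAQAAAAEAAAAABAAQAAAAAAAAIAAATCwAAEwsAABAAAAAAAAAA////ALR3HwAOf/8ALKAsACgn1gC9Z5QAS1aMAMJ34wB/f38AIr28AM++FwDox64AeLv/AIrfmACWmP8A1bDFABEREREREREREREREREREREREREREREREREREREREREREREREREREREREREREREREREREREREREREREREREREREREREREREREREREREREREREREREREREREREREREREREREREREREzMzEREREREREREREREREREREREREREREREREREREREzMzMzERERERERERERERERERERERERERERERERERERETMzMzMxERERERERERERERERERERERERERERERERERERMzMzMzMREREREREREREREREREREREREREREREREREREzMzMzMzERERERERETERERERERERERERERERERERERETMzMzMzMzERERERETMRERERERERERERERERERERERETMzMzMzMzMzMxEREzMzERERERERERERERERERERERETMzMzMzMzMzMzMzMzMzMRERERERERERERERERERERETMzMzMzMzMzMzMzMzMzMREREREREREREREREREREREzMzMzMzMzMzMzMzMzMzMREREREREREREREREREREREzMzMzMzMzMzMzMzMzMzMRERERERERERERERERERERETMzMzMzMzMzMzMzMzMzMxERERERERERERERERERERETMzMzMzMzMzMzMzMzMzMxERERERERERERERERERERETMzMzMzMzMzMzMzMzMzMzERERERERERERERERERERERETMzMzMzMzMzMzMzMzMzEREREREREREREREREREREREREzMzMzMzMzMzMzMzMzMRERERERERERERERERERERERERMzMzMzMzMzMzMzMzMRERERERERERERERERERERERERETMzMzMzMzMzMzMzMRERERERERERERERERERERERERERMzMzMzMzMzMzMzMxEREREREREREREREREREREREREREzMzMzMzMzMzMzMzERERERERERERERERERERERERERERMzMzMzMzMzMzMzMREREREREREREREREREREREREREREzMzMzMzMzMzMzMxERERERERERERERERERERERERERETMzMzMzMzMzMzMzEREREREREREREREREREREREREREiMzMzMzMzMzMzMzEREREREREREREREREREREREREREiIiMzMzMzMzMzMREREREREREREREREREREREREREREiIiIiIiMzMzMzEREREREREREREREREREREREREREREiIiIiIiIjMzMxERERERERERERERERERERERERERESIiIiIiIiIiIhERERERERERERERERERERERERERERERIiIiIiIiIiIiEREREREREREREREREREREREREREREREiIiIiIiIiIiIRERERERERERERERERERERERERERERESIiIiIiIiIiIhERERERERERERERERERERERERERERERIiIiIiIiIiIiIREREREREREREREREREREREREREREREiIiIiIiIiIiIhERERERERERERERERERERERERERERESIiIiIiIiIiIiERERERERERERERERERERERERERERERIiIiIiIiIiIiIREREREREREREREREREREREREREREREiIiIiIiIiIiIiERERERERERERERERERERERERERERESIiIiIiIiIiIiIRERERERERERERERERERERERERERERIiIiIiIiIiIiIiIiERERERERERERERERERERREQREREiIiIiIiIiIiIiIiIhERERERERERERERERFEREREERESIiIiIiIiIiIiIiIiIhEREREREREREURERERERERBREIiIiIiIiIiIiIiIiIiEREREREREREUREREREREREREQiIiIiIiIiIiIiIiIiIhEREREREREURERERERERERERCIiIiIiIiIiIiIiIiIiIRERERERERREREREREREREREIiIiIiIiIiIiIiIiIiIiERERERERFEREREREREREREQiIiIiIiIiIiIiIiIiIiIREREREREURERERERERERERCIiIiIiIiIiIiIiIiIiIhERERERERREREREREREREREIiIiIiIiIiIiIiIiIiIiERERERERFEREREREREREREQiIiIiIiIiIiIiIiIiIiIREREREREURERERERERERERCIiIiIiIiIiIiIiIiIiIhERERERERREREREREREREREIiIiIiIiIiIiIiIiIiIiERERERERFEREREREREREREQiIiIiIiIiIiIiIiIiIiIiIREREREURERERERERERERCIREiIiIiIiIiIiIiIiIiIiIRERERREREREREREREREIREREiIiIiIiIiIiIiIiIiIiERERFEREREREREREREQRERERIiIiIiIRFVVVVVVSIiIREREURERERERERERERBEREREiIiIiIRFVVVVVVVVSIlUREUREREREREREREREERERESIiIiIRFVVVVVVVVVVVVVUUREREREREREREREQRERESIiIiIREVVVVVVVVVVVVVVVRERERERERERERERBERESIiIiIhERVVVVVVVVVVVVVVVEREREREREREREREERERIiIiIiERFVVVVVVVVVVVVVVVREREREREREREREQRERIiIiIiIRFVVVVVVVVVVVVVVVVERERERERERERERBEREiIiIiIhEVVVVVVVVVVVVVVVVURERERERERERERE"/>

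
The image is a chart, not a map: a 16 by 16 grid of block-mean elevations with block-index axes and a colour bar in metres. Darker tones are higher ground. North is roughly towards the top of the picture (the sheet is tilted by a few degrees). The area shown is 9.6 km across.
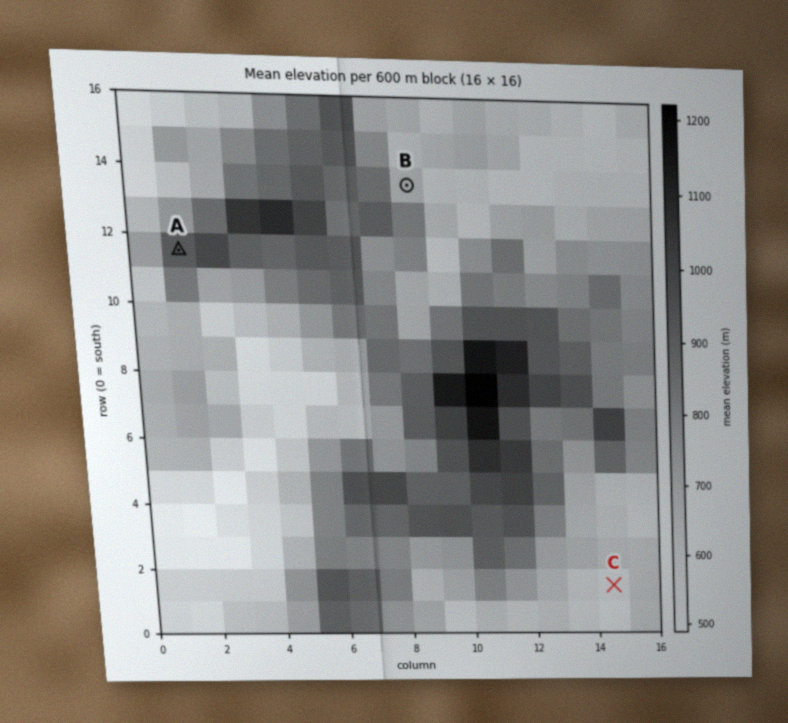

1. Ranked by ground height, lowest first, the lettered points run C B A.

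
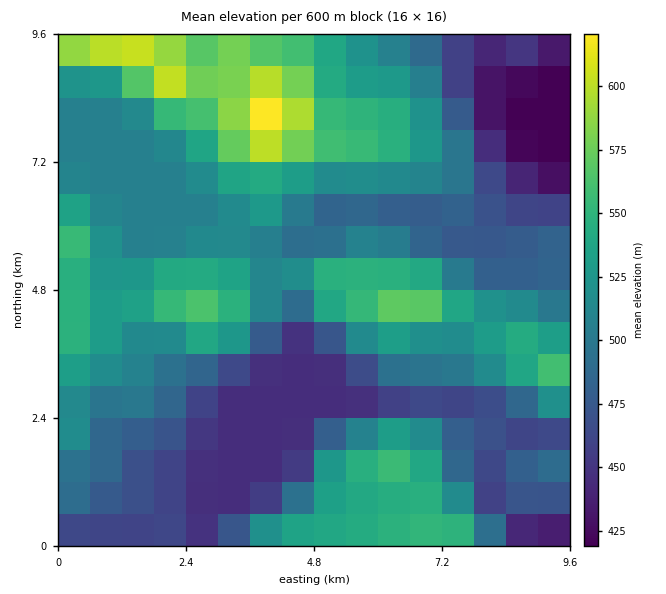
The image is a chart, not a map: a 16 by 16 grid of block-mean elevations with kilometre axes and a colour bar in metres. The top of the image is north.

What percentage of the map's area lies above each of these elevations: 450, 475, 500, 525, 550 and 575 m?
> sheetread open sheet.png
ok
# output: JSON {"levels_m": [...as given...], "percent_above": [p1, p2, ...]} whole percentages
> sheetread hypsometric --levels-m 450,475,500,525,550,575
{"levels_m": [450, 475, 500, 525, 550, 575], "percent_above": [86, 72, 57, 35, 16, 6]}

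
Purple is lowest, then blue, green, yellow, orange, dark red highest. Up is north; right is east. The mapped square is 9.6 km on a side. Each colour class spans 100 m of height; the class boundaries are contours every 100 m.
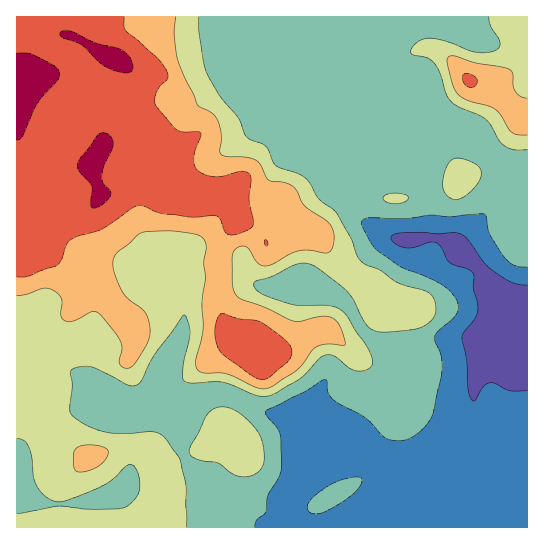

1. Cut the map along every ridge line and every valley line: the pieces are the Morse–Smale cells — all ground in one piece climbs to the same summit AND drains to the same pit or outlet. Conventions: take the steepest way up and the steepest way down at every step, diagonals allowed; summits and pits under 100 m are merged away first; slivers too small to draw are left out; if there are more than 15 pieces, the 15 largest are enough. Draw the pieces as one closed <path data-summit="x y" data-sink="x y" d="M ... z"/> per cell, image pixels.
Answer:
<path data-summit="17 94" data-sink="527 317" d="M315 16l-299 1 1 511 511-1 0-344-25-2 0-14-6-8-24-24-11-6-19-1-4 3-21 0-95-40-10-10-2-8 5-15z"/><path data-summit="469 81" data-sink="527 317" d="M527 16l-210 0-1 42-5 12 1 8 15 15 83 35 8 3 21 0 4-3 19 1 11 6 24 24 6 8 0 14 24 2z"/><path data-summit="254 346" data-sink="527 317" d="M218 248l-21 0-11 4-10 7 0 14 8 24 0 28-3 12-14 32-10 12-1 20 31-1 18-3 8-4 16 2 32 16 21 4 13 15 2 15 16-43 14-23-2-16-18-25-6-13-1-27-43-14-9-9-4-13-6-7z"/>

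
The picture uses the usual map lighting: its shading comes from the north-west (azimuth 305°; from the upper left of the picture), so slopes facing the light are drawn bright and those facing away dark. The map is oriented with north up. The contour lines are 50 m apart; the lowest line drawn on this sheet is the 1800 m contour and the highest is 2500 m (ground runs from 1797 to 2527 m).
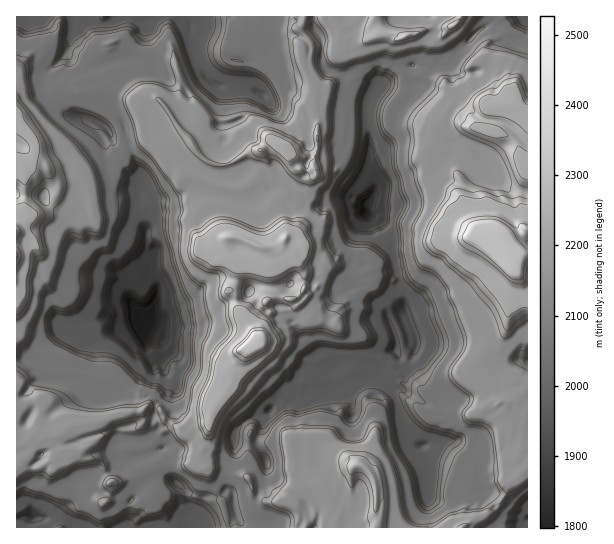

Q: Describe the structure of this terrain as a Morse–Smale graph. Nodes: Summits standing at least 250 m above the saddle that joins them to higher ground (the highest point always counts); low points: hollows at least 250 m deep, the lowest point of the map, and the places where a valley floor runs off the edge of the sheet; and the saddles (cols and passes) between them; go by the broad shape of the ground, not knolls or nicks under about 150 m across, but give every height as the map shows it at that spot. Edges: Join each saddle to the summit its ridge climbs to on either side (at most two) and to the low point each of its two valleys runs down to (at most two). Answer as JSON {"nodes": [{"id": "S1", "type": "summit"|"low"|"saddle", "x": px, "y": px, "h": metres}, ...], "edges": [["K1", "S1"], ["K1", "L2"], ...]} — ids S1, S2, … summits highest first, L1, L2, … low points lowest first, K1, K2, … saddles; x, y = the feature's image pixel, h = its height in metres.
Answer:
{"nodes": [
{"id": "S1", "type": "summit", "x": 498, "y": 234, "h": 2527},
{"id": "S2", "type": "summit", "x": 258, "y": 339, "h": 2526},
{"id": "S3", "type": "summit", "x": 17, "y": 254, "h": 2510},
{"id": "L1", "type": "low", "x": 142, "y": 327, "h": 1797},
{"id": "L2", "type": "low", "x": 365, "y": 214, "h": 1801},
{"id": "K1", "type": "saddle", "x": 322, "y": 49, "h": 2196},
{"id": "K2", "type": "saddle", "x": 155, "y": 409, "h": 2191},
{"id": "K3", "type": "saddle", "x": 229, "y": 470, "h": 2164},
{"id": "K4", "type": "saddle", "x": 49, "y": 94, "h": 2162},
{"id": "K5", "type": "saddle", "x": 455, "y": 51, "h": 2161}],
"edges": [["K1", "S2"], ["K1", "L1"], ["K1", "L2"], ["K2", "S2"], ["K2", "L1"], ["K2", "L2"], ["K3", "S1"], ["K3", "S2"], ["K3", "L2"], ["K4", "S2"], ["K4", "S3"], ["K4", "L1"], ["K5", "S1"], ["K5", "S2"], ["K5", "L2"]]}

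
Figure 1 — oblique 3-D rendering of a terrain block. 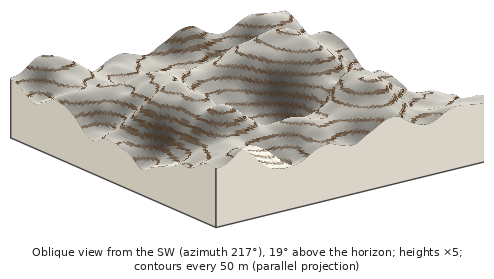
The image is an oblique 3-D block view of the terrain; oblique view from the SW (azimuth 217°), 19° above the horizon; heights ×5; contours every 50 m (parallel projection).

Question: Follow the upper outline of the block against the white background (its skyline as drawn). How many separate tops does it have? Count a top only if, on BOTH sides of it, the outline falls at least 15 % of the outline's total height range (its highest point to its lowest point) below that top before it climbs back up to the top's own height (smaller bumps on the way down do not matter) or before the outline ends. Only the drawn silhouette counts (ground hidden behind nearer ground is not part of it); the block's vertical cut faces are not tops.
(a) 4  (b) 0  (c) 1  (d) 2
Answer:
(d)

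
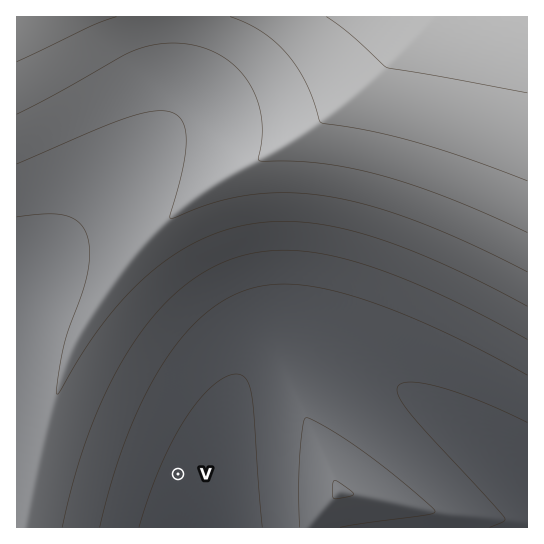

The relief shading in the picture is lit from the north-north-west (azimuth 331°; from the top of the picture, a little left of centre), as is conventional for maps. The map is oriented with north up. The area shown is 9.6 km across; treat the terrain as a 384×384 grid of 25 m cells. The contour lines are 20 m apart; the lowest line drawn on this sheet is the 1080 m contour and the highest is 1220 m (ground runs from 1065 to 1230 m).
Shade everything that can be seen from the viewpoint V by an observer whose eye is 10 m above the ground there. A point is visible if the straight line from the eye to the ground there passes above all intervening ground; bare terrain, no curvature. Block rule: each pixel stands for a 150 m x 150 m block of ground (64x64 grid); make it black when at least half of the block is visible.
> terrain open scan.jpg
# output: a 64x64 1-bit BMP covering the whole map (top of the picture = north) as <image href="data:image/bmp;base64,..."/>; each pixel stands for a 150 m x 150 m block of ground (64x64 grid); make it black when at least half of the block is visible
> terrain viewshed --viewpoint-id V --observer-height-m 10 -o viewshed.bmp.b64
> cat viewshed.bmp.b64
<image width="64" height="64" href="data:image/bmp;base64,Qk0+AgAAAAAAAD4AAAAoAAAAQAAAAEAAAAABAAEAAAAAAAACAAATCwAAEwsAAAIAAAAAAAAA////AAAAAAA/////+AAAAD/////8AAAAP/////4AAAA//////wAAAB//////AAAAH/////8AAAAf/////wAAAB/////+AAAAD/////4AAAAP/////AAAAA/////8AAAAD/////gAAAAP////+AAAAAf////wAAAAB/////AAAAAH////4AAAAAf////gAAAAA////+AAAAAD////wAAAAAP////AAAAAAf///4AAAAAB////gAAAAAH///+AAAAAAP///8AAAAAAf///8AAAAAB////+AAAAAD/////8B/8AP////////wAf////////AA////////8AD////////wAH////////AAP///////8AAf///////wAB////////AAD///////8AAH///////wAAP///////AAAf//////8AAA///////wAAA///////AAAB//////8AAAD//////wAAAD//////AAAAD/////8AAAAH/////wAAAAH////8AAAAAH////AAAAAAH///wAAAAAAP//8AAAAAAAP//AAAAAAAAf/gAAAAAAAAfwAAAAAAAAAwAAAAAAAAAAAAAAAAAAAAAAAAAAAAAAAAAAAAAAAAAAAAAAAAAAAAAAAAAAAAAAAAAAAAAAAAAAAAAAAAAAAAAAAAAAAAAAAAAAAAAAAAAAAAAA=="/>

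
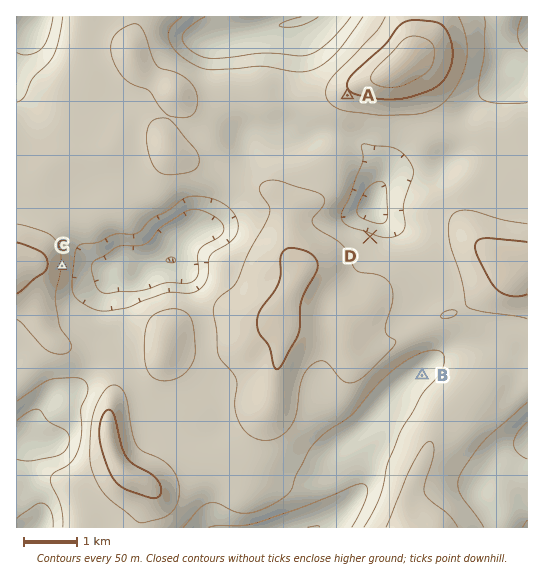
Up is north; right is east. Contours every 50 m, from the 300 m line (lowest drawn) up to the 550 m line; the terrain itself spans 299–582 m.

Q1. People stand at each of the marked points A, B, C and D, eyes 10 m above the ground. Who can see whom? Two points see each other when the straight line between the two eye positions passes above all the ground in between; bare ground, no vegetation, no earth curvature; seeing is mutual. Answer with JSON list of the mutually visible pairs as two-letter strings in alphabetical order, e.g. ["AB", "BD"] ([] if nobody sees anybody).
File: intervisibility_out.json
["AC", "AD"]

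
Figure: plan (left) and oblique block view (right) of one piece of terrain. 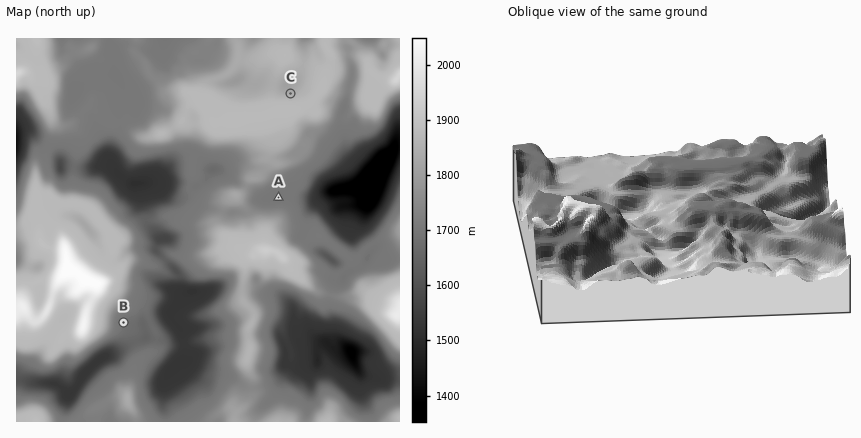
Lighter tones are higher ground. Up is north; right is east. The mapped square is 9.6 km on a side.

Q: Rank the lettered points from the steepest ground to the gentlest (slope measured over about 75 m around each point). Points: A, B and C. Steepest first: C B A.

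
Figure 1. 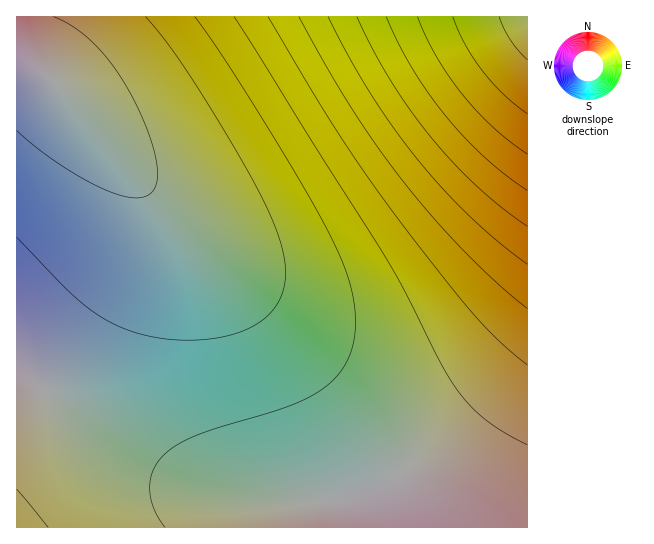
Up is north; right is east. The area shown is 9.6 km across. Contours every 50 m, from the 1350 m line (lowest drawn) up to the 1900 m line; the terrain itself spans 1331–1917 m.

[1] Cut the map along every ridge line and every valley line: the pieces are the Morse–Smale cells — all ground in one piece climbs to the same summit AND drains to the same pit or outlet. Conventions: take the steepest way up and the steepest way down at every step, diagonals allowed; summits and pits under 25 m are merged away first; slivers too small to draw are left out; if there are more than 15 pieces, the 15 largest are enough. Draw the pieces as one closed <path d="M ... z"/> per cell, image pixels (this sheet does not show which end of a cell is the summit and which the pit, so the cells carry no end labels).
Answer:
<path d="M527 16l-510 0-1 355 107 77 39 23 25 12 34 12 32 6 32 3 38-3-2 5 1 22 205 0z"/><path d="M17 372l0 156 304-1 0-21 2-5-28 3-42-3-32-6-34-12-25-12-39-23z"/>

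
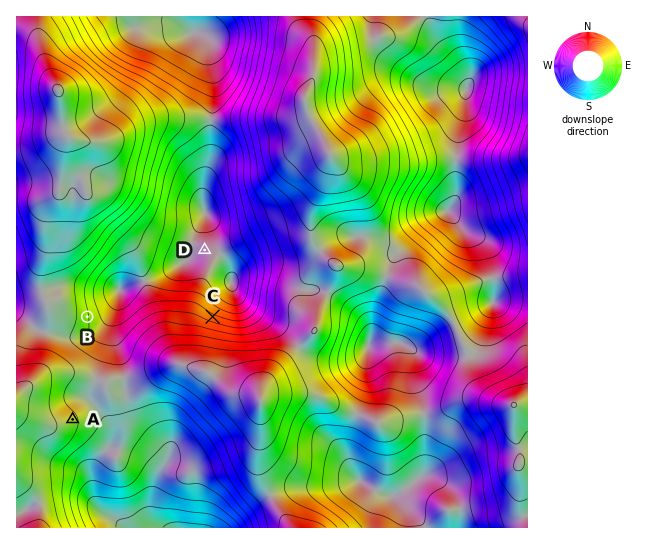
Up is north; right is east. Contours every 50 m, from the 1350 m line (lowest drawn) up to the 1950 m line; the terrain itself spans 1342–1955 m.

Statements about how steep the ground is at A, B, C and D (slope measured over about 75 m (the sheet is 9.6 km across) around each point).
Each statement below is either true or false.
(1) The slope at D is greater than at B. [false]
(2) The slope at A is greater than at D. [true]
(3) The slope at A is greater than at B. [false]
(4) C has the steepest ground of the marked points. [true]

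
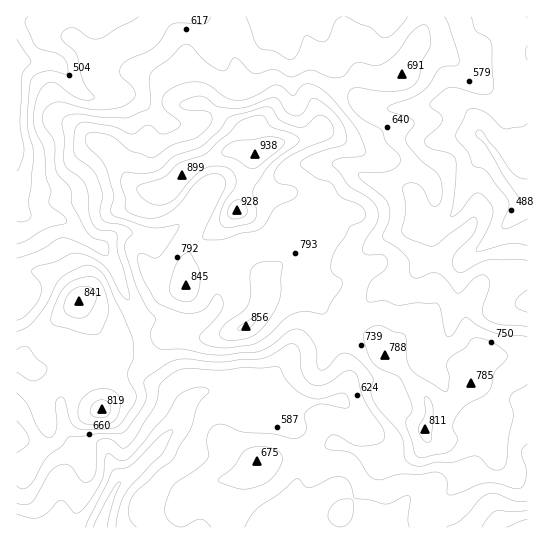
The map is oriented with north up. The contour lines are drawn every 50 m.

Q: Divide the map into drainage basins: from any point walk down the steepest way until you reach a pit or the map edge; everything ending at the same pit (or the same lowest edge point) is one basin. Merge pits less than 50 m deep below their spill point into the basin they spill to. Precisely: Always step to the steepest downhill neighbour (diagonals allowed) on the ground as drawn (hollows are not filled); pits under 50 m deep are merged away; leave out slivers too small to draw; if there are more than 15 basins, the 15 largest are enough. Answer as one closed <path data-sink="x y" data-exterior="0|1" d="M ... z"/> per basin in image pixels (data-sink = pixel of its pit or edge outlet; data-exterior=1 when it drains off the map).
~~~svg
<path data-sink="17 59" data-exterior="1" d="M231 16l-215 1 1 344 5 2 9-18 30-29 17-13 23 34 5 3 12 3 23-2 21-6 24 2 32-1 29-11 12-11 6-15 0-21 32-32 16-25 2-11-9-11-11-6-30-1-14-7-3-6 5-24 4-2-4-15 0-19-20-62z"/><path data-sink="101 527" data-exterior="1" d="M287 287l-17 2-5 5-1 9-5 11-8 9-12 6-28 8-49-2-21 6-23 2-15-4-25-36-17 13-30 29-8 13 0 4-7 0 0 165 214 1 2-27 7-22 19-19 55-7 20-10 34 12 14 9 14-3 23-9 9-10-2-16 4-9 0-11-8-15-22-24-15-12-4-10-7-8-32-12-17-14-11-15-14-7z"/><path data-sink="527 190" data-exterior="1" d="M527 16l-101 0-2 13-23 46-11 4-32-2-11 6-23 20-4 11 0 15-2 3-15 7-28 5-22 11-5 24 3 6 19 8 25 0 11 6 9 11-2 11-16 25-32 32 1 15 4-4 8-2 16 1 15 5 8 8 7 10 10 10 21 11 18 5 7 8 5 10 20-18 17 0 3 8 10 11 11 7 13 2 24-14 7 0 7 5 31-5z"/><path data-sink="279 17" data-exterior="1" d="M425 16l-192 0 0 41 20 62 0 19 3 13 2 2 17-9 28-5 15-7 2-3 0-15 4-11 23-20 11-6 32 2 11-4 23-46z"/><path data-sink="287 527" data-exterior="1" d="M427 437l-3 9-10 9-28 9-5 0-14-9-30-12-4 0-20 10-55 7-19 19-7 22-1 26 195 1 1-7 5-12 25-24 4-7 0-12-6-15-5-4-15-4z"/><path data-sink="527 527" data-exterior="1" d="M487 435l-22 0-20 6-10 1 10 2 10 7 6 15 0 12-4 7-25 24-5 12 0 7 101-1 0-53-15-2-10-5-6-8-5-22z"/>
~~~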